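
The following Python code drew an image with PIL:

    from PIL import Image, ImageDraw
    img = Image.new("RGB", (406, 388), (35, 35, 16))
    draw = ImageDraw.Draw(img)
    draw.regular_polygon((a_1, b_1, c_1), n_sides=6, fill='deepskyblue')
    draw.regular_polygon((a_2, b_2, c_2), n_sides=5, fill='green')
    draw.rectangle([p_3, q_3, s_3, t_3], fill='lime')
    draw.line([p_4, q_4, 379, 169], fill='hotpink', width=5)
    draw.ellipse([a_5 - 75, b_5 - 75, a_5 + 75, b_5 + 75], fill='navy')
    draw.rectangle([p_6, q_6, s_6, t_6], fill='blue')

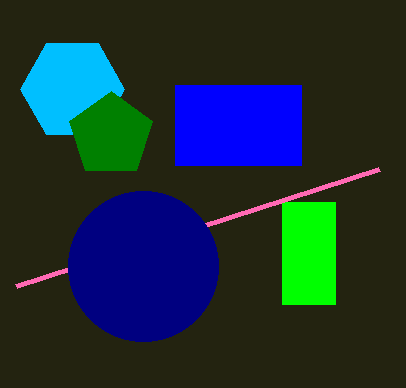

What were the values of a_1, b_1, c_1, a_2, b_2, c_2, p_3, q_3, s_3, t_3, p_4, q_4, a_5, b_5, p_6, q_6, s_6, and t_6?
a_1 = 72; b_1 = 89; c_1 = 52; a_2 = 111; b_2 = 135; c_2 = 44; p_3 = 282; q_3 = 202; s_3 = 335; t_3 = 304; p_4 = 16; q_4 = 286; a_5 = 143; b_5 = 266; p_6 = 175; q_6 = 85; s_6 = 301; t_6 = 165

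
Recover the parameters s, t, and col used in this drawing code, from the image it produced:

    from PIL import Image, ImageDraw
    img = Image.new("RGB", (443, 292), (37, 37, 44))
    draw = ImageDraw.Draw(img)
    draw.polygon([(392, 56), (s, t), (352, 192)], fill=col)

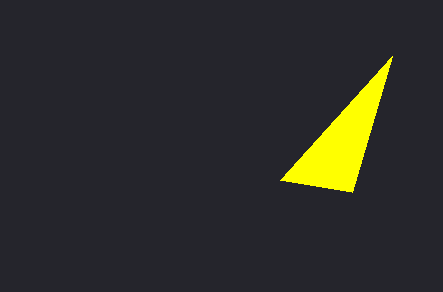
s = 280; t = 180; col = 'yellow'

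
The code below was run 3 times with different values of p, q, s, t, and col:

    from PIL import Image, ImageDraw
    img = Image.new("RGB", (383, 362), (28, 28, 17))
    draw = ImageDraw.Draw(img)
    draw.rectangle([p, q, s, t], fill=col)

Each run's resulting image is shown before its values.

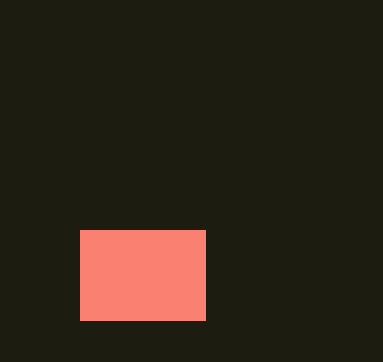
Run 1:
p = 80; q = 230; s = 205; t = 320; col = 'salmon'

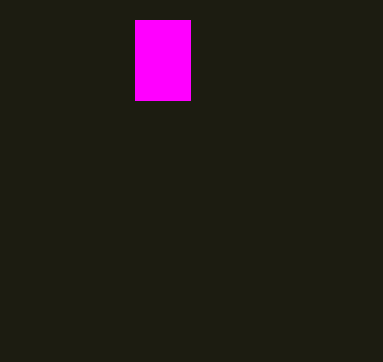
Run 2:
p = 135, q = 20, s = 190, t = 100, col = 'magenta'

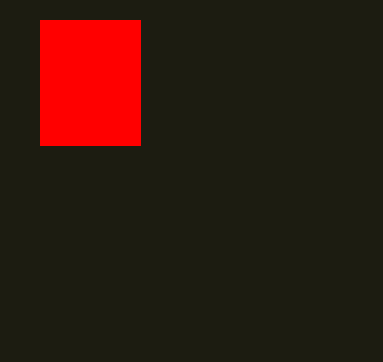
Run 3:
p = 40; q = 20; s = 140; t = 145; col = 'red'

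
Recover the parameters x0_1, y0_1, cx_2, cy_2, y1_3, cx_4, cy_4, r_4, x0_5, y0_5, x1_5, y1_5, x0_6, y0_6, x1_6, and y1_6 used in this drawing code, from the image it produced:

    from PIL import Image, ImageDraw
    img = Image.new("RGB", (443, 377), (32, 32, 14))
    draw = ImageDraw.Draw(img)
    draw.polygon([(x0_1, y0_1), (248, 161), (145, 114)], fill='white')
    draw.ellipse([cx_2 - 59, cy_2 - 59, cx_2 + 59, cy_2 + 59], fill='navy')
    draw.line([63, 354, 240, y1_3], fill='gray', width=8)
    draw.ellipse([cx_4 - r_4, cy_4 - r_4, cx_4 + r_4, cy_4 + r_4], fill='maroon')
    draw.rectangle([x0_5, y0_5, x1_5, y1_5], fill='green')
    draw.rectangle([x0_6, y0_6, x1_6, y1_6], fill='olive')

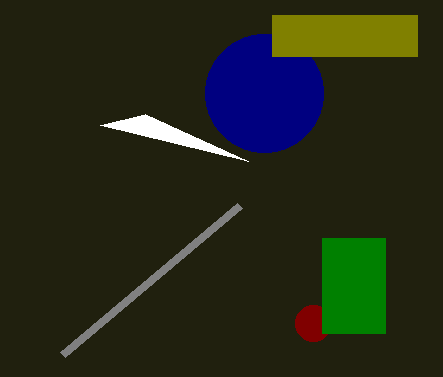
x0_1 = 100
y0_1 = 125
cx_2 = 264
cy_2 = 93
y1_3 = 205
cx_4 = 313
cy_4 = 323
r_4 = 18
x0_5 = 322
y0_5 = 238
x1_5 = 385
y1_5 = 333
x0_6 = 272
y0_6 = 15
x1_6 = 417
y1_6 = 56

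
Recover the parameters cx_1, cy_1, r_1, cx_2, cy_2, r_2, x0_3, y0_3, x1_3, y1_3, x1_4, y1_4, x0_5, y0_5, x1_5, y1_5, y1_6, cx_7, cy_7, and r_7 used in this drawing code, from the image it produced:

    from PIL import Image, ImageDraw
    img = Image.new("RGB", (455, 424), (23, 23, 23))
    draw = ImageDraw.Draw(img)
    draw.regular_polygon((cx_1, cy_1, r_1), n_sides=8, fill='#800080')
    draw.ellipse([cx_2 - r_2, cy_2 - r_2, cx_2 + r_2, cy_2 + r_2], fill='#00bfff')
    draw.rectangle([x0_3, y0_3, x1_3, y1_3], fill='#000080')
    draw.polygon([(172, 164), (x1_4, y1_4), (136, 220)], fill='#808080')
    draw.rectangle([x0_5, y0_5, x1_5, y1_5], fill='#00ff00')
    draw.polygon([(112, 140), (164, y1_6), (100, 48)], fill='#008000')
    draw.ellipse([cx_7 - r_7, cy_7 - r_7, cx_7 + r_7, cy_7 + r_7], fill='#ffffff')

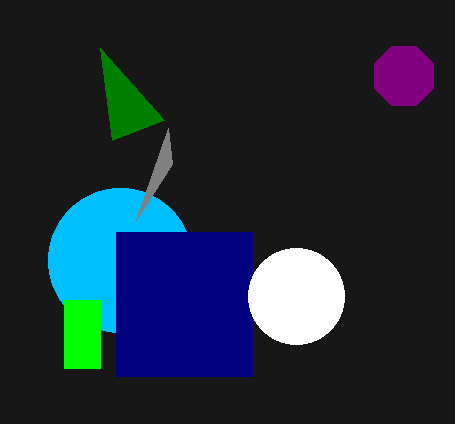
cx_1 = 404, cy_1 = 76, r_1 = 32, cx_2 = 120, cy_2 = 260, r_2 = 72, x0_3 = 116, y0_3 = 232, x1_3 = 252, y1_3 = 376, x1_4 = 168, y1_4 = 128, x0_5 = 64, y0_5 = 300, x1_5 = 100, y1_5 = 368, y1_6 = 120, cx_7 = 296, cy_7 = 296, r_7 = 48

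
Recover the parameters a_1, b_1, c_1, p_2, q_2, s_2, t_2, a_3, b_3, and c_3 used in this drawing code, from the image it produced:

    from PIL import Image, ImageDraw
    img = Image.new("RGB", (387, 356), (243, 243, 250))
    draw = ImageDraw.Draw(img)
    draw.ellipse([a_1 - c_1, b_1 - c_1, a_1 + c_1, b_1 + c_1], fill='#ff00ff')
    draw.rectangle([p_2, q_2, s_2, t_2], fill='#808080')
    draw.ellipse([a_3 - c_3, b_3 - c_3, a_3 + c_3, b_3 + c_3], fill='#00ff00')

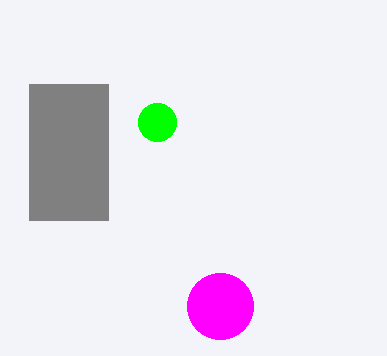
a_1 = 220; b_1 = 306; c_1 = 33; p_2 = 29; q_2 = 84; s_2 = 108; t_2 = 220; a_3 = 157; b_3 = 122; c_3 = 19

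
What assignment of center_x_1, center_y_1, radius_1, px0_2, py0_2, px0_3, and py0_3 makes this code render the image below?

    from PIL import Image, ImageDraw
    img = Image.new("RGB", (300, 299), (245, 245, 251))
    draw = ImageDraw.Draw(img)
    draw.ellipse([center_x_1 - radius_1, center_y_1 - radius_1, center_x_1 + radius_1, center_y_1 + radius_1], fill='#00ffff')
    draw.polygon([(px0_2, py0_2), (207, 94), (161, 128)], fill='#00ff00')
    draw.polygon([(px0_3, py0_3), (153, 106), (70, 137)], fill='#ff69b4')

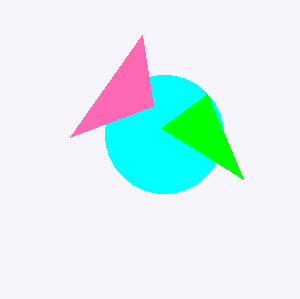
center_x_1 = 164, center_y_1 = 134, radius_1 = 59, px0_2 = 243, py0_2 = 179, px0_3 = 142, py0_3 = 35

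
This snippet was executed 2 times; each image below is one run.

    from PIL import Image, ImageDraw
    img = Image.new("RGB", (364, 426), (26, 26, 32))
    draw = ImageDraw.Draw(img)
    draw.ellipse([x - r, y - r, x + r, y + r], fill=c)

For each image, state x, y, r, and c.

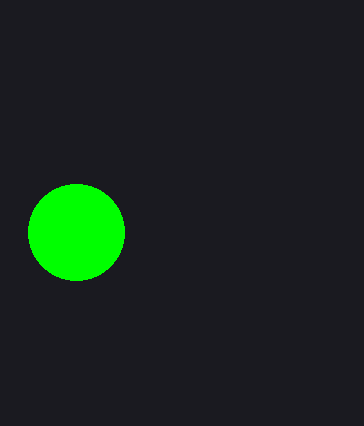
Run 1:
x = 76, y = 232, r = 48, c = 'lime'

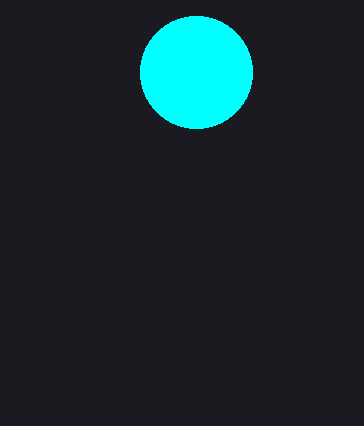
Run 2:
x = 196; y = 72; r = 56; c = 'cyan'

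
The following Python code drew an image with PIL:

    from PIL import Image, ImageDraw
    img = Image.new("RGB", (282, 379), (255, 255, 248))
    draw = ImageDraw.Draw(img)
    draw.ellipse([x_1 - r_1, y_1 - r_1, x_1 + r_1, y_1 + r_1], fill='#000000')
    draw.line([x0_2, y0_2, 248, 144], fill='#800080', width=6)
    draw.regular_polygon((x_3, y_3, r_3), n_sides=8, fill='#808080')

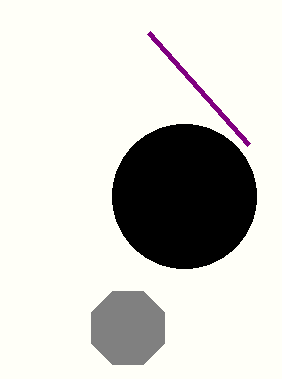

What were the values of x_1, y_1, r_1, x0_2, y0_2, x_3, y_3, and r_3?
x_1 = 184, y_1 = 196, r_1 = 72, x0_2 = 148, y0_2 = 32, x_3 = 128, y_3 = 328, r_3 = 40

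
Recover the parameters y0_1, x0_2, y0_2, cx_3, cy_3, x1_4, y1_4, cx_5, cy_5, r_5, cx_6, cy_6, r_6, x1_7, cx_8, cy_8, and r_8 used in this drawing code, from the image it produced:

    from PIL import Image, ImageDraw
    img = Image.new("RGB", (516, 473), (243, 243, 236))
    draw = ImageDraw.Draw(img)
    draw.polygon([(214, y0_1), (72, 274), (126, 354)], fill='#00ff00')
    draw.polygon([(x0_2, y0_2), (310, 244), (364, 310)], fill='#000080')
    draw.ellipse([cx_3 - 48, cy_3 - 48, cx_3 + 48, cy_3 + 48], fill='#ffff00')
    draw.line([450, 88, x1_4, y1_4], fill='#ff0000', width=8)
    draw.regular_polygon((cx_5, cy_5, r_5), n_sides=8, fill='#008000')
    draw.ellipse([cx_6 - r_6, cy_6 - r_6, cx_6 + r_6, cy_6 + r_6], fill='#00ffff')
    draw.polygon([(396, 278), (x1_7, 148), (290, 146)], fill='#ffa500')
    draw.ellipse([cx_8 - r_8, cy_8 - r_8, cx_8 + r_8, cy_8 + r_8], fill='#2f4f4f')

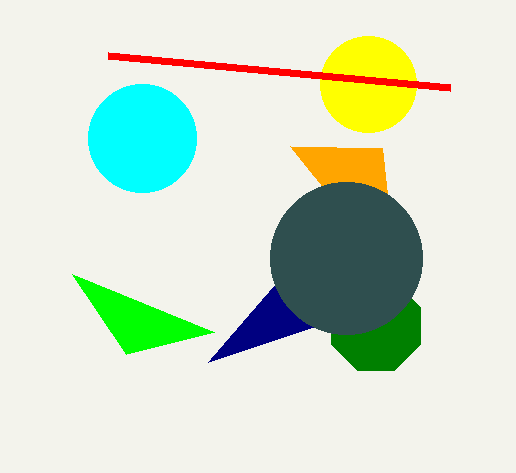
y0_1 = 332
x0_2 = 208
y0_2 = 362
cx_3 = 368
cy_3 = 84
x1_4 = 108
y1_4 = 56
cx_5 = 376
cy_5 = 326
r_5 = 48
cx_6 = 142
cy_6 = 138
r_6 = 54
x1_7 = 382
cx_8 = 346
cy_8 = 258
r_8 = 76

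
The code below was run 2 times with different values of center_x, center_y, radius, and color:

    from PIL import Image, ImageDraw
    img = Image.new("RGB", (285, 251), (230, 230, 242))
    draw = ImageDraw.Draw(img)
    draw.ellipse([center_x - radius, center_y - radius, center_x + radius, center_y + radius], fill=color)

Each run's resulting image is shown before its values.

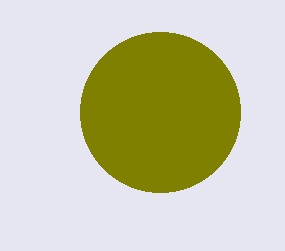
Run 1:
center_x = 160; center_y = 112; radius = 80; color = 'olive'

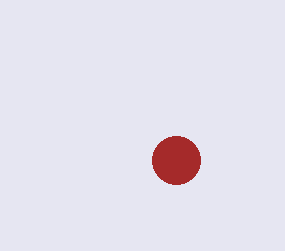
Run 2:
center_x = 176
center_y = 160
radius = 24
color = 'brown'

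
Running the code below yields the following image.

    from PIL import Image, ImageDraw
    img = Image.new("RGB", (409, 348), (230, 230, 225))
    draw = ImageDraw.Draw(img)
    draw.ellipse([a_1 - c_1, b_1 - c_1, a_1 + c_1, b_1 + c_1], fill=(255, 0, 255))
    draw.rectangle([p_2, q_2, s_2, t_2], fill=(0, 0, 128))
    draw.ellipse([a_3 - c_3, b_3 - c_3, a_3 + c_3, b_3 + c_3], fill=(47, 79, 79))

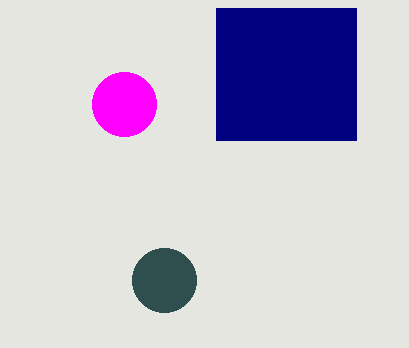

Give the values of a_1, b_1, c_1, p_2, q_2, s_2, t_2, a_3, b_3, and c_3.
a_1 = 124, b_1 = 104, c_1 = 32, p_2 = 216, q_2 = 8, s_2 = 356, t_2 = 140, a_3 = 164, b_3 = 280, c_3 = 32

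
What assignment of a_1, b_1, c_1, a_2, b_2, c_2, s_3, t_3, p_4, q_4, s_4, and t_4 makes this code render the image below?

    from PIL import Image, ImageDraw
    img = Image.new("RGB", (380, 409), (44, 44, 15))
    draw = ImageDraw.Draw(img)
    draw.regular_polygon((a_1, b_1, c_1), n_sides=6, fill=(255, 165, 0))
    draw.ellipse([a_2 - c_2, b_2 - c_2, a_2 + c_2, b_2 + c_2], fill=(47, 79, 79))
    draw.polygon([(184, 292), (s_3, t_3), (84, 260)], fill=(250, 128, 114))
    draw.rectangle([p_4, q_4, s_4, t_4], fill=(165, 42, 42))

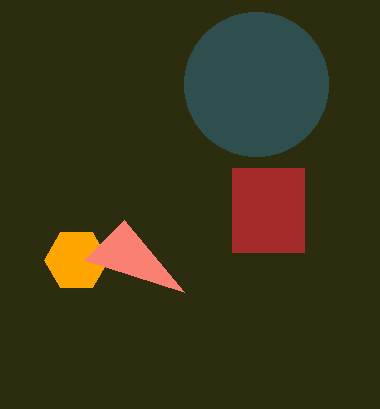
a_1 = 76; b_1 = 260; c_1 = 32; a_2 = 256; b_2 = 84; c_2 = 72; s_3 = 124; t_3 = 220; p_4 = 232; q_4 = 168; s_4 = 304; t_4 = 252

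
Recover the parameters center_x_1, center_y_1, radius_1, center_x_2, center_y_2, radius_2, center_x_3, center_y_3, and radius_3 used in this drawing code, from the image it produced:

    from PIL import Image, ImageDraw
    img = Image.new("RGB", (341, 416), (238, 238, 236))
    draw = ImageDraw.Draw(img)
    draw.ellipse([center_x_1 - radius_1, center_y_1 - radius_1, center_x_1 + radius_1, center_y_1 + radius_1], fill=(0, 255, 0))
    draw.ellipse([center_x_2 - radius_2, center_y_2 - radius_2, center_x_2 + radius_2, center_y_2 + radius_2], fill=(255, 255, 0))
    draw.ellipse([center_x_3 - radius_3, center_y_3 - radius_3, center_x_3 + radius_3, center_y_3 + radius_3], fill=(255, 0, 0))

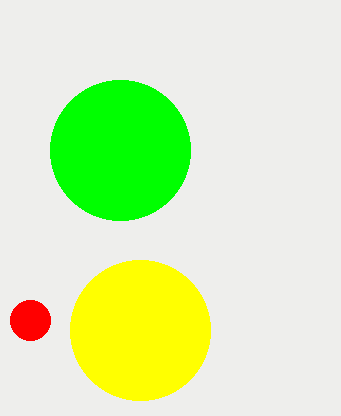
center_x_1 = 120; center_y_1 = 150; radius_1 = 70; center_x_2 = 140; center_y_2 = 330; radius_2 = 70; center_x_3 = 30; center_y_3 = 320; radius_3 = 20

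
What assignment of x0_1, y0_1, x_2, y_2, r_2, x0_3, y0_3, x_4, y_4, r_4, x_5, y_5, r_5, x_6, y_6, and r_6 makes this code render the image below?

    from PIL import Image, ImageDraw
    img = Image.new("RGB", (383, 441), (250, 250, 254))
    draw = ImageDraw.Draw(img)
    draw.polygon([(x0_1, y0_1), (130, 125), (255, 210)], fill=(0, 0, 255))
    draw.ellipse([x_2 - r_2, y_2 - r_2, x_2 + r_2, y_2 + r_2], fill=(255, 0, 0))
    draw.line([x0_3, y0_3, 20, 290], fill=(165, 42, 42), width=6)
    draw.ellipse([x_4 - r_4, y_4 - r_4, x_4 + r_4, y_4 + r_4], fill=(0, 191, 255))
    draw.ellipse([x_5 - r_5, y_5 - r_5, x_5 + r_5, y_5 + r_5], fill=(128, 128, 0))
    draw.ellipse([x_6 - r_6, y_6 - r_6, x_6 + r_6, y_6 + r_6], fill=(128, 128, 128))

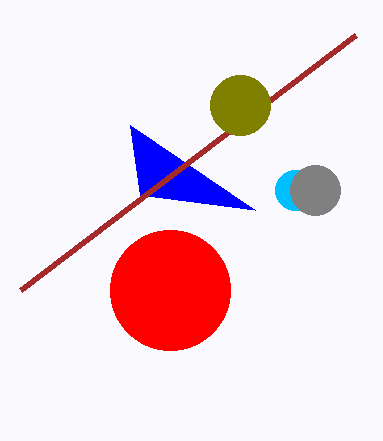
x0_1 = 140
y0_1 = 195
x_2 = 170
y_2 = 290
r_2 = 60
x0_3 = 355
y0_3 = 35
x_4 = 295
y_4 = 190
r_4 = 20
x_5 = 240
y_5 = 105
r_5 = 30
x_6 = 315
y_6 = 190
r_6 = 25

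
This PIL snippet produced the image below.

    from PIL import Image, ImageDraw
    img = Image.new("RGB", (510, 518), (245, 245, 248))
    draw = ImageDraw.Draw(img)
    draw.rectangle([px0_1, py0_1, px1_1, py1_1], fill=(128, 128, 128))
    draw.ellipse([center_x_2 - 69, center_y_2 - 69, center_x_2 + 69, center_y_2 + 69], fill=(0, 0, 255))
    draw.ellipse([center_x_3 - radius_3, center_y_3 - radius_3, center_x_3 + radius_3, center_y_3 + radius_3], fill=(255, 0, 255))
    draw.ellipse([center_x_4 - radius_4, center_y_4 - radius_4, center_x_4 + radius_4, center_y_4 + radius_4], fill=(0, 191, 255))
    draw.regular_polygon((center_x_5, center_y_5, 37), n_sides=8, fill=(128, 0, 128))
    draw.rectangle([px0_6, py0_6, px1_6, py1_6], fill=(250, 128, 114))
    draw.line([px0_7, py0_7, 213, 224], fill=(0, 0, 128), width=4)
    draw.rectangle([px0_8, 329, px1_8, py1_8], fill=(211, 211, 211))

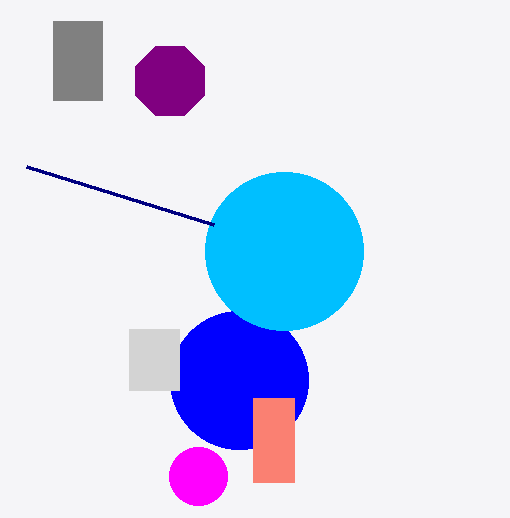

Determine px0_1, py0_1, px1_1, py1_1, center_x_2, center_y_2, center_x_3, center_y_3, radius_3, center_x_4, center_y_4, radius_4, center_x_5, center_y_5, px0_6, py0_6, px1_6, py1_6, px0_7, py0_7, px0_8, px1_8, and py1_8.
px0_1 = 53
py0_1 = 21
px1_1 = 102
py1_1 = 100
center_x_2 = 239
center_y_2 = 380
center_x_3 = 198
center_y_3 = 476
radius_3 = 29
center_x_4 = 284
center_y_4 = 251
radius_4 = 79
center_x_5 = 170
center_y_5 = 81
px0_6 = 253
py0_6 = 398
px1_6 = 294
py1_6 = 482
px0_7 = 26
py0_7 = 166
px0_8 = 129
px1_8 = 179
py1_8 = 390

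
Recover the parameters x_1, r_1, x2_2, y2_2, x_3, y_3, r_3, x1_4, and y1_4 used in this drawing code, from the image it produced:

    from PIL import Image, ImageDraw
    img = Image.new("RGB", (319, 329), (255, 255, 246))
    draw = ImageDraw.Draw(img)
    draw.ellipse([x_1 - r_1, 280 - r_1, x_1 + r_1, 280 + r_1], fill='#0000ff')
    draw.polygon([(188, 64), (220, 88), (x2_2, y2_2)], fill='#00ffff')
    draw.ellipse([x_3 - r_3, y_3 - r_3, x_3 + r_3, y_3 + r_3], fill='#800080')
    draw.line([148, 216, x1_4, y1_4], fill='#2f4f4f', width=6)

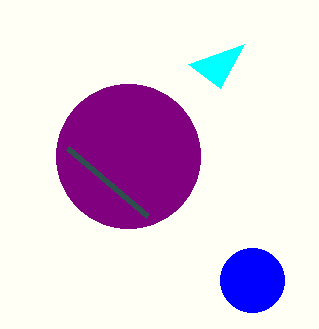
x_1 = 252
r_1 = 32
x2_2 = 244
y2_2 = 44
x_3 = 128
y_3 = 156
r_3 = 72
x1_4 = 68
y1_4 = 148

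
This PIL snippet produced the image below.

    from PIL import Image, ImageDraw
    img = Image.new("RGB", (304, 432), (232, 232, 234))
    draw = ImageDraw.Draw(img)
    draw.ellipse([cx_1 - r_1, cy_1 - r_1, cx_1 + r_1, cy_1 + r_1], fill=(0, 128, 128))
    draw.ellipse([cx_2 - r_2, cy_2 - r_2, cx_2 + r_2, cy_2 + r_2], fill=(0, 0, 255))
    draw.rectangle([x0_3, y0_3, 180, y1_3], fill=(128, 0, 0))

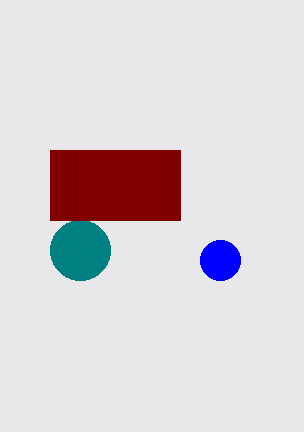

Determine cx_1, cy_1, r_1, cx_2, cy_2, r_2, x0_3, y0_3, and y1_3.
cx_1 = 80, cy_1 = 250, r_1 = 30, cx_2 = 220, cy_2 = 260, r_2 = 20, x0_3 = 50, y0_3 = 150, y1_3 = 220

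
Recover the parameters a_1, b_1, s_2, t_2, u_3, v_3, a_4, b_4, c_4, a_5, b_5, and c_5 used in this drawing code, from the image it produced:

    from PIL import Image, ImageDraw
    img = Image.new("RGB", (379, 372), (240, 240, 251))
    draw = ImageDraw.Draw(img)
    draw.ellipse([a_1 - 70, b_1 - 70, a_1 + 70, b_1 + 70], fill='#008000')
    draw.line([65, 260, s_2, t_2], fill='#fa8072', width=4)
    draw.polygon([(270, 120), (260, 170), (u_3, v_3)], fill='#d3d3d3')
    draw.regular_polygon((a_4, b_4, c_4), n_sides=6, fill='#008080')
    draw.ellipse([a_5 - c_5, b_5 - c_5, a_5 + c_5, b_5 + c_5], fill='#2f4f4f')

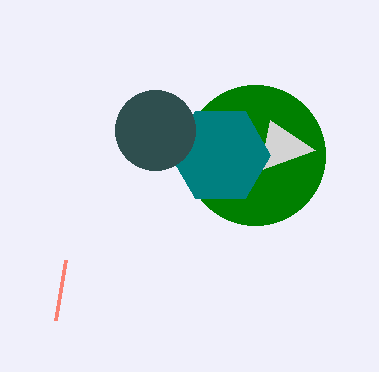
a_1 = 255; b_1 = 155; s_2 = 55; t_2 = 320; u_3 = 315; v_3 = 150; a_4 = 220; b_4 = 155; c_4 = 50; a_5 = 155; b_5 = 130; c_5 = 40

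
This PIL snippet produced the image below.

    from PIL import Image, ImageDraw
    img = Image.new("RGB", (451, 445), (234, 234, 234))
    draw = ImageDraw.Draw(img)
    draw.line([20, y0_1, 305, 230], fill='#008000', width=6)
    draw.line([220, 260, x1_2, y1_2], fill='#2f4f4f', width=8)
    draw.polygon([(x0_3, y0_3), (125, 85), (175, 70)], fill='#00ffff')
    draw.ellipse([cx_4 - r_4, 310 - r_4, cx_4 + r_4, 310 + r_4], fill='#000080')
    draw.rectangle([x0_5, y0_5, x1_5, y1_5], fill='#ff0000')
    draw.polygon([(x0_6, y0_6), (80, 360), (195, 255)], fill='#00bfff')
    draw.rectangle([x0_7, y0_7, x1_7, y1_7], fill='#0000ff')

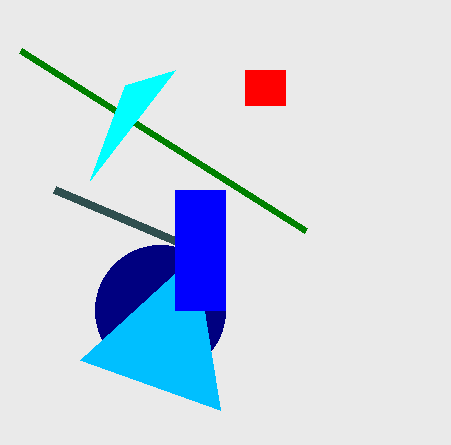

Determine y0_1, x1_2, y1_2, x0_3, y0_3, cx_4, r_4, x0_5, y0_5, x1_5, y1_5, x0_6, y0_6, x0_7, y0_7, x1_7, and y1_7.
y0_1 = 50, x1_2 = 55, y1_2 = 190, x0_3 = 90, y0_3 = 180, cx_4 = 160, r_4 = 65, x0_5 = 245, y0_5 = 70, x1_5 = 285, y1_5 = 105, x0_6 = 220, y0_6 = 410, x0_7 = 175, y0_7 = 190, x1_7 = 225, y1_7 = 310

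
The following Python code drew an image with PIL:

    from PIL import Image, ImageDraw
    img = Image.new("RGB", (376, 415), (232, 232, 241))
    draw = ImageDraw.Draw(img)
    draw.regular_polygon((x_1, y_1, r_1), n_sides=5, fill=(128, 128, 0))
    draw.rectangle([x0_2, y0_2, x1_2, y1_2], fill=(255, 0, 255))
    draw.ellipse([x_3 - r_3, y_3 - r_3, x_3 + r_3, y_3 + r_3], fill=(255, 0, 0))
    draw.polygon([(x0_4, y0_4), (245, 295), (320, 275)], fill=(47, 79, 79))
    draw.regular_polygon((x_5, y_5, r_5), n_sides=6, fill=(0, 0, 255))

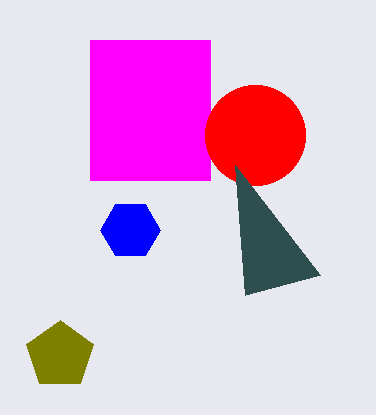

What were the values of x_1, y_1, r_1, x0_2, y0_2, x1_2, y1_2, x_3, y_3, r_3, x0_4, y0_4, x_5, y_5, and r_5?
x_1 = 60; y_1 = 355; r_1 = 35; x0_2 = 90; y0_2 = 40; x1_2 = 210; y1_2 = 180; x_3 = 255; y_3 = 135; r_3 = 50; x0_4 = 235; y0_4 = 165; x_5 = 130; y_5 = 230; r_5 = 30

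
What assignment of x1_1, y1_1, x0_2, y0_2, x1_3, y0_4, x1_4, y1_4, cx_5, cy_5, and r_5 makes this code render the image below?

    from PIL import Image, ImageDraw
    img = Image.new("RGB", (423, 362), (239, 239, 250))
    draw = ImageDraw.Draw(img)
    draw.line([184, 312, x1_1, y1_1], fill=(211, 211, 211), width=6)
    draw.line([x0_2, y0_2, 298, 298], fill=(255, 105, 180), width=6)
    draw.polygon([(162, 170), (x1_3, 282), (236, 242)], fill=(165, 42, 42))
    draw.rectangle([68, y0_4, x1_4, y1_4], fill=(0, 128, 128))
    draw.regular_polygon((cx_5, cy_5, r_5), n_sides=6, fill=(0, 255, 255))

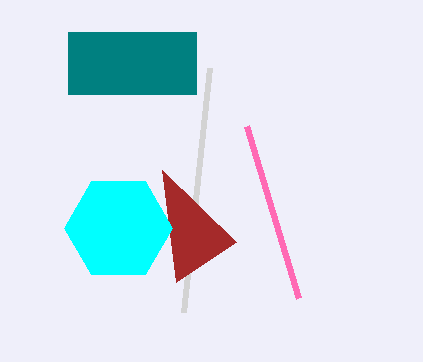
x1_1 = 210, y1_1 = 68, x0_2 = 246, y0_2 = 126, x1_3 = 176, y0_4 = 32, x1_4 = 196, y1_4 = 94, cx_5 = 118, cy_5 = 228, r_5 = 54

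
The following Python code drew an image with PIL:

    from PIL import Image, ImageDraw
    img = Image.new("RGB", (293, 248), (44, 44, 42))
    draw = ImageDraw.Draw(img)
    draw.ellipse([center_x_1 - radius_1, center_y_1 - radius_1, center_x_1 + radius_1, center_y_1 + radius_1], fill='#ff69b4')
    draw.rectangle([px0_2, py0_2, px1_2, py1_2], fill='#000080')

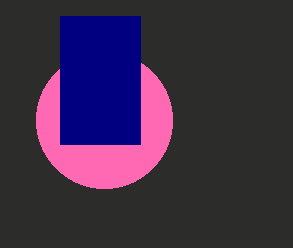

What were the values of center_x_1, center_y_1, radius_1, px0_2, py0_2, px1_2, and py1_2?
center_x_1 = 104; center_y_1 = 120; radius_1 = 68; px0_2 = 60; py0_2 = 16; px1_2 = 140; py1_2 = 144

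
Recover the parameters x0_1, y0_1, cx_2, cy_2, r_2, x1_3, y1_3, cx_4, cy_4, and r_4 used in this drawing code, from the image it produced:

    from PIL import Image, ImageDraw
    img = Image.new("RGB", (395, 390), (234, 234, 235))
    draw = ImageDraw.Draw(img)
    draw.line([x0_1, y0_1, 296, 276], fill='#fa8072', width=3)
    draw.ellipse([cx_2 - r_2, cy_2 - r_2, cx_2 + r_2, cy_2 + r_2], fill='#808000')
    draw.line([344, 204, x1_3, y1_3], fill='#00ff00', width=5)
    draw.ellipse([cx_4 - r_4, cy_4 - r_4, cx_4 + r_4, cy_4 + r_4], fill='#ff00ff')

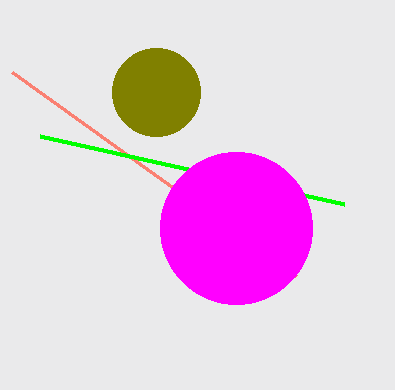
x0_1 = 12, y0_1 = 72, cx_2 = 156, cy_2 = 92, r_2 = 44, x1_3 = 40, y1_3 = 136, cx_4 = 236, cy_4 = 228, r_4 = 76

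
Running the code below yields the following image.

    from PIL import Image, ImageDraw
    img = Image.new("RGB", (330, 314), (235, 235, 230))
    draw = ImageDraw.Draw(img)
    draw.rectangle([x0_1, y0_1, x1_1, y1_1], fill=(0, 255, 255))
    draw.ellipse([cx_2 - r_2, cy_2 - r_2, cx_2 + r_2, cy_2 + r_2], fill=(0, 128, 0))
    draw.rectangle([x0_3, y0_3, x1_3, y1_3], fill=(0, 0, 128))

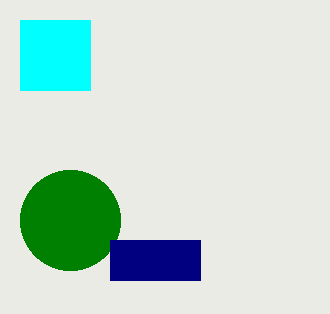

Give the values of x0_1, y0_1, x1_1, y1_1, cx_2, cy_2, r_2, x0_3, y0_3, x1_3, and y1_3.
x0_1 = 20
y0_1 = 20
x1_1 = 90
y1_1 = 90
cx_2 = 70
cy_2 = 220
r_2 = 50
x0_3 = 110
y0_3 = 240
x1_3 = 200
y1_3 = 280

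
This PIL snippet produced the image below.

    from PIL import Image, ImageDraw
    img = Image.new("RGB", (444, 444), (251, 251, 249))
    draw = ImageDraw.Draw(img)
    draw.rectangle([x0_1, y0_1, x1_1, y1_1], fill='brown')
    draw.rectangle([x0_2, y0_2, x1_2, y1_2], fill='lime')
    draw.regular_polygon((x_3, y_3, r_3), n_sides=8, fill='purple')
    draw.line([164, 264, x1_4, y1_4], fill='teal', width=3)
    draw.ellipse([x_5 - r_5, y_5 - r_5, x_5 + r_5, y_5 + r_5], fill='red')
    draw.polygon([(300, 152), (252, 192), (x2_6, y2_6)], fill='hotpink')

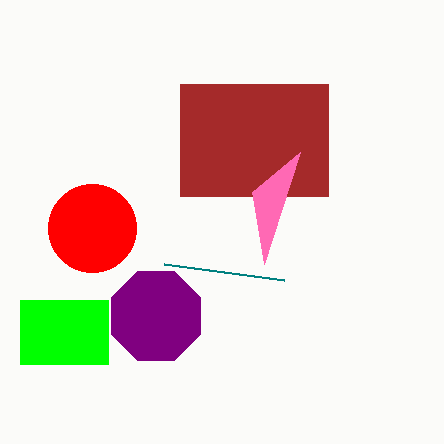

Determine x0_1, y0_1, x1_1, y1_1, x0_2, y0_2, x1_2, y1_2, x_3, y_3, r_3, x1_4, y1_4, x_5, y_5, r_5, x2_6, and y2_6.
x0_1 = 180; y0_1 = 84; x1_1 = 328; y1_1 = 196; x0_2 = 20; y0_2 = 300; x1_2 = 108; y1_2 = 364; x_3 = 156; y_3 = 316; r_3 = 48; x1_4 = 284; y1_4 = 280; x_5 = 92; y_5 = 228; r_5 = 44; x2_6 = 264; y2_6 = 264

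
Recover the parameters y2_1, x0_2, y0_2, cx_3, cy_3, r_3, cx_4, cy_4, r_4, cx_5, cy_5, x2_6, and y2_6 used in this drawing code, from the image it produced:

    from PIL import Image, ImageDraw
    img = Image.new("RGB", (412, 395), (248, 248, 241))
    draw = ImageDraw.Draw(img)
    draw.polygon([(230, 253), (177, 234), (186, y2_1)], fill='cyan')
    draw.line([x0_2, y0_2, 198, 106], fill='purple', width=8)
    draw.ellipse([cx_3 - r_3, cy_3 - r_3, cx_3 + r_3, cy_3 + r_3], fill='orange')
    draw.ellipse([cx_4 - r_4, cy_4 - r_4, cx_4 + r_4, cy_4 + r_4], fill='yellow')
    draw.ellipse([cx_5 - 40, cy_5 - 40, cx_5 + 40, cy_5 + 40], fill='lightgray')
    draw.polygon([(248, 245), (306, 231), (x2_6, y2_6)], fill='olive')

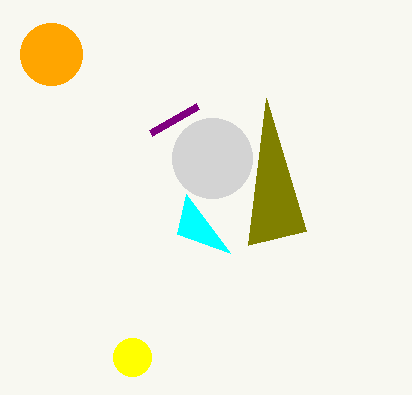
y2_1 = 194, x0_2 = 151, y0_2 = 133, cx_3 = 51, cy_3 = 54, r_3 = 31, cx_4 = 132, cy_4 = 357, r_4 = 19, cx_5 = 212, cy_5 = 158, x2_6 = 266, y2_6 = 98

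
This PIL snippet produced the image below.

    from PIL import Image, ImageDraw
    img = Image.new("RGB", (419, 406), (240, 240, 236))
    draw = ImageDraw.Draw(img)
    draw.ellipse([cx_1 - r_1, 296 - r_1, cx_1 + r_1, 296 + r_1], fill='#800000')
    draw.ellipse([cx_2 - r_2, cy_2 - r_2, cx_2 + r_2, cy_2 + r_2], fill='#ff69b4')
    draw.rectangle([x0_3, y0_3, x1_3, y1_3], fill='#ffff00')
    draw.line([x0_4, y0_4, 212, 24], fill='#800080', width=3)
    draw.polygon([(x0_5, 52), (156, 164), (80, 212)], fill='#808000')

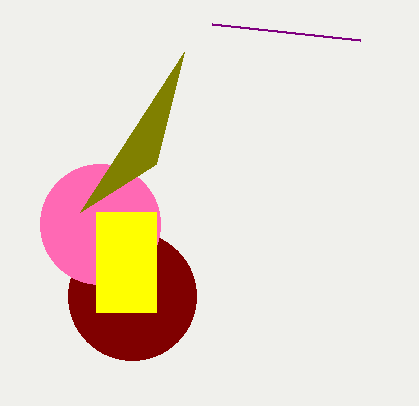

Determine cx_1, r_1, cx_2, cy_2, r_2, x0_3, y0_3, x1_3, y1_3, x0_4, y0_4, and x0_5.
cx_1 = 132, r_1 = 64, cx_2 = 100, cy_2 = 224, r_2 = 60, x0_3 = 96, y0_3 = 212, x1_3 = 156, y1_3 = 312, x0_4 = 360, y0_4 = 40, x0_5 = 184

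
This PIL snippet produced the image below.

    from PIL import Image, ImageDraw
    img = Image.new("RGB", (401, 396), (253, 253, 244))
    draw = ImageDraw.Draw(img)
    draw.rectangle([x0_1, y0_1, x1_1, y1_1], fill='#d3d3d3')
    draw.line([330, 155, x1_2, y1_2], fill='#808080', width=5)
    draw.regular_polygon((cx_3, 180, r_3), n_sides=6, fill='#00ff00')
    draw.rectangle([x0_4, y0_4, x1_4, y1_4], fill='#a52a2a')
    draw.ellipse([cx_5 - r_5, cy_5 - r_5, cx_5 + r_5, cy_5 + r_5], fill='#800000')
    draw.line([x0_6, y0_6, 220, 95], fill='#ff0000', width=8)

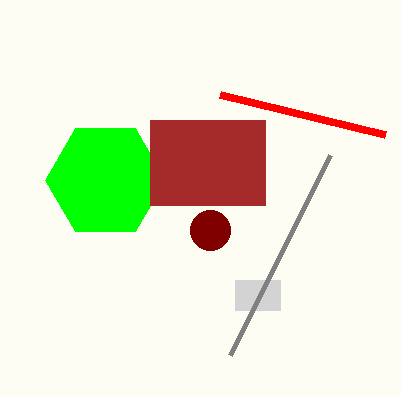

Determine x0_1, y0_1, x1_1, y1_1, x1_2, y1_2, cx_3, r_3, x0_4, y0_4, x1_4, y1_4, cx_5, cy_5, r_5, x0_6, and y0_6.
x0_1 = 235, y0_1 = 280, x1_1 = 280, y1_1 = 310, x1_2 = 230, y1_2 = 355, cx_3 = 105, r_3 = 60, x0_4 = 150, y0_4 = 120, x1_4 = 265, y1_4 = 205, cx_5 = 210, cy_5 = 230, r_5 = 20, x0_6 = 385, y0_6 = 135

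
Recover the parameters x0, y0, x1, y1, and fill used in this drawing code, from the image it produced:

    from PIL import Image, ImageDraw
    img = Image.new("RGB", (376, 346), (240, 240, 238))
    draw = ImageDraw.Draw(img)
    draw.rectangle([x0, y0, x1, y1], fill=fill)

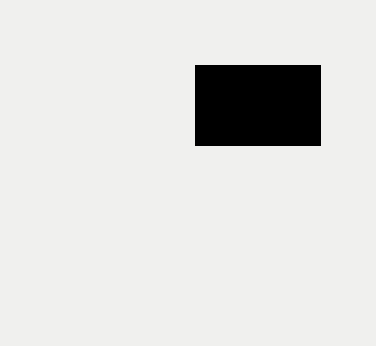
x0 = 195, y0 = 65, x1 = 320, y1 = 145, fill = 'black'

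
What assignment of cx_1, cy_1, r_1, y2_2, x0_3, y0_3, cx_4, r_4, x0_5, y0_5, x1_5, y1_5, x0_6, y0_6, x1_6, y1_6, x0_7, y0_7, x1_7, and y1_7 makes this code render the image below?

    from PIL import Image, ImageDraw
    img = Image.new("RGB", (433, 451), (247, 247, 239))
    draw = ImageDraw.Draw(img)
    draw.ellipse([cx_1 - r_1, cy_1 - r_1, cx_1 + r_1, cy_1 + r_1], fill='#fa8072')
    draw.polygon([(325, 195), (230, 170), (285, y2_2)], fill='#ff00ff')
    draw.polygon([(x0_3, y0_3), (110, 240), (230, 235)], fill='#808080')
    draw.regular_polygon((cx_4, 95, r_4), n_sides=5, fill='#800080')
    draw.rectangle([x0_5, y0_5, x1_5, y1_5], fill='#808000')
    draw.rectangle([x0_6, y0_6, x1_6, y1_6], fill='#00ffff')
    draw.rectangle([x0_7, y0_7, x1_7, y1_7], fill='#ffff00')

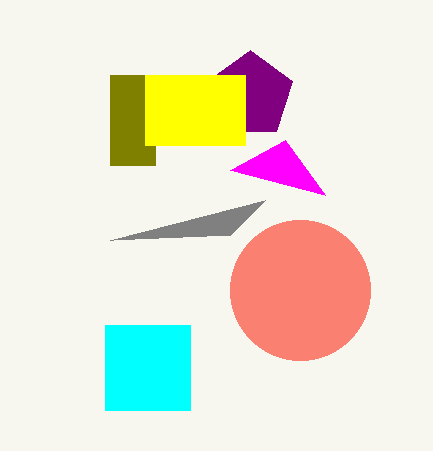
cx_1 = 300, cy_1 = 290, r_1 = 70, y2_2 = 140, x0_3 = 265, y0_3 = 200, cx_4 = 250, r_4 = 45, x0_5 = 110, y0_5 = 75, x1_5 = 155, y1_5 = 165, x0_6 = 105, y0_6 = 325, x1_6 = 190, y1_6 = 410, x0_7 = 145, y0_7 = 75, x1_7 = 245, y1_7 = 145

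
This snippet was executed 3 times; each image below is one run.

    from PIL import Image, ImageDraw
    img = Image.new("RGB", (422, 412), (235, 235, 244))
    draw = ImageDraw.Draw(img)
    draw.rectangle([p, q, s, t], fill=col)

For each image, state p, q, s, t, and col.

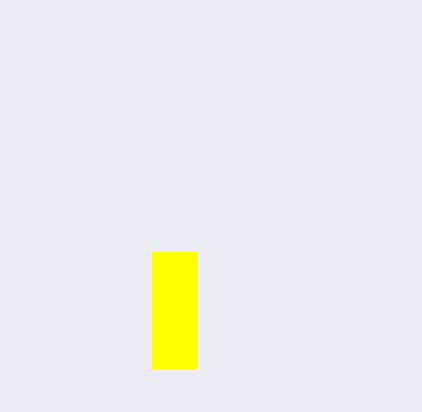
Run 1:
p = 152; q = 252; s = 196; t = 368; col = 'yellow'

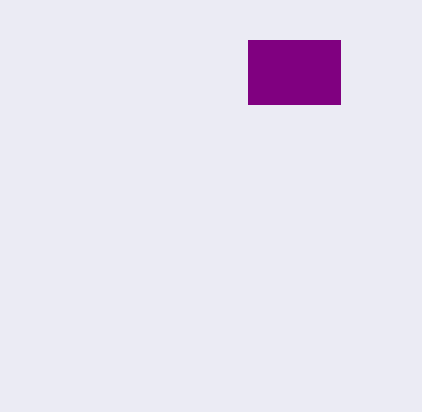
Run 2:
p = 248; q = 40; s = 340; t = 104; col = 'purple'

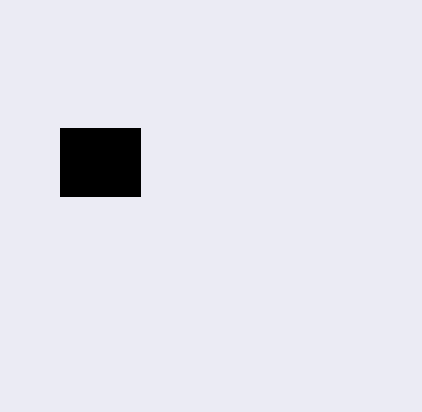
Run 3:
p = 60
q = 128
s = 140
t = 196
col = 'black'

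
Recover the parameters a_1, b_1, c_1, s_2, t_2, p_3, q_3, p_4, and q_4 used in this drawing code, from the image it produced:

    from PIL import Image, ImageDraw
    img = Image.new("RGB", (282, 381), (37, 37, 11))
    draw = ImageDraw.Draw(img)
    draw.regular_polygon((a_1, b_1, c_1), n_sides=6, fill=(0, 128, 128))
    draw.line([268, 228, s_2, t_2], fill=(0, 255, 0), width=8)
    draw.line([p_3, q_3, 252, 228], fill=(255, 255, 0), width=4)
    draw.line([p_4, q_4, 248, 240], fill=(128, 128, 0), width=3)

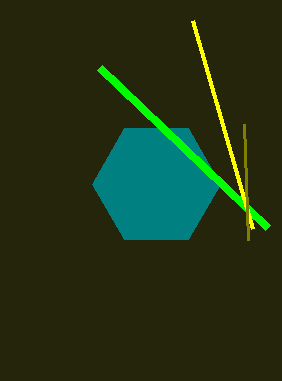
a_1 = 156; b_1 = 184; c_1 = 64; s_2 = 100; t_2 = 68; p_3 = 192; q_3 = 20; p_4 = 244; q_4 = 124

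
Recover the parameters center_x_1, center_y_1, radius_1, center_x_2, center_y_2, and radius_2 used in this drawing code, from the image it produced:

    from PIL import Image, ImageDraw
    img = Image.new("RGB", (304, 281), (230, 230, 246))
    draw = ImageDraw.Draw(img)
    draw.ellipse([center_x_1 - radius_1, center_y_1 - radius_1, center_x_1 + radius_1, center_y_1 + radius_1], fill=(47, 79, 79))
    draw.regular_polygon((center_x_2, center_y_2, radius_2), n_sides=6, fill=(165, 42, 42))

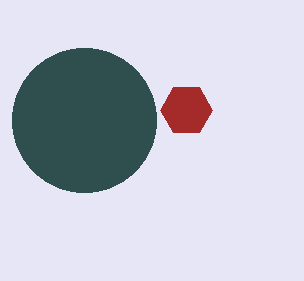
center_x_1 = 84, center_y_1 = 120, radius_1 = 72, center_x_2 = 186, center_y_2 = 110, radius_2 = 26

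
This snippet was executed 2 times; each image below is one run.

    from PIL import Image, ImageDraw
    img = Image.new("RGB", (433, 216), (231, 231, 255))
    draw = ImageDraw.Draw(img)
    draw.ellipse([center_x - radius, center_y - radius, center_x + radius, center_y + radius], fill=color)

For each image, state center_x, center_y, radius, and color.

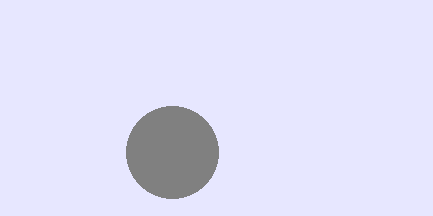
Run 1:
center_x = 172; center_y = 152; radius = 46; color = 'gray'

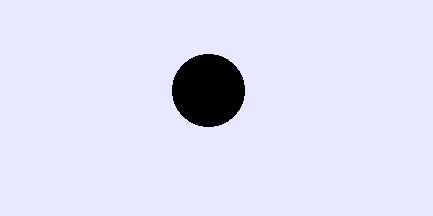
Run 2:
center_x = 208
center_y = 90
radius = 36
color = 'black'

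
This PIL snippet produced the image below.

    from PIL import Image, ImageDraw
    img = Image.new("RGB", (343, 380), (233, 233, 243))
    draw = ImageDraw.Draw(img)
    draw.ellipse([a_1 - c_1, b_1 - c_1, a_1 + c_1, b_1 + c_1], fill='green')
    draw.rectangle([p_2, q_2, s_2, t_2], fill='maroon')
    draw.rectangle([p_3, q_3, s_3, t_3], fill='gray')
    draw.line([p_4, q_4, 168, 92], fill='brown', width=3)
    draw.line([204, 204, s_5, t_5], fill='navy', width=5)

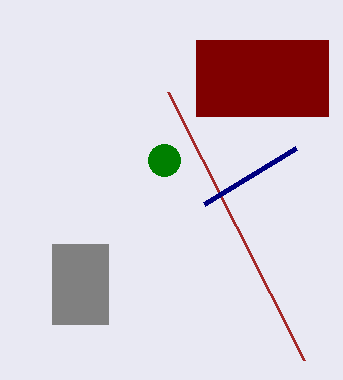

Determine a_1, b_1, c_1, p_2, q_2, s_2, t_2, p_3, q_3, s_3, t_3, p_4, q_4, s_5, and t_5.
a_1 = 164, b_1 = 160, c_1 = 16, p_2 = 196, q_2 = 40, s_2 = 328, t_2 = 116, p_3 = 52, q_3 = 244, s_3 = 108, t_3 = 324, p_4 = 304, q_4 = 360, s_5 = 296, t_5 = 148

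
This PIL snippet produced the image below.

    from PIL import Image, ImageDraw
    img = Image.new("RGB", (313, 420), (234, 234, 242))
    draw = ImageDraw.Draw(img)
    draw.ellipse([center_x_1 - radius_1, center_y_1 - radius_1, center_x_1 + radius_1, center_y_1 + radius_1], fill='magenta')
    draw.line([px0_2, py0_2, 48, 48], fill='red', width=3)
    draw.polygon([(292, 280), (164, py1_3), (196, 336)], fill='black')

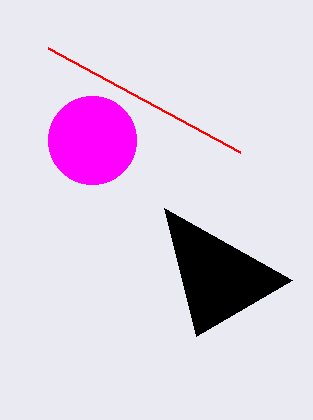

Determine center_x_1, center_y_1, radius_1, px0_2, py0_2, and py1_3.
center_x_1 = 92, center_y_1 = 140, radius_1 = 44, px0_2 = 240, py0_2 = 152, py1_3 = 208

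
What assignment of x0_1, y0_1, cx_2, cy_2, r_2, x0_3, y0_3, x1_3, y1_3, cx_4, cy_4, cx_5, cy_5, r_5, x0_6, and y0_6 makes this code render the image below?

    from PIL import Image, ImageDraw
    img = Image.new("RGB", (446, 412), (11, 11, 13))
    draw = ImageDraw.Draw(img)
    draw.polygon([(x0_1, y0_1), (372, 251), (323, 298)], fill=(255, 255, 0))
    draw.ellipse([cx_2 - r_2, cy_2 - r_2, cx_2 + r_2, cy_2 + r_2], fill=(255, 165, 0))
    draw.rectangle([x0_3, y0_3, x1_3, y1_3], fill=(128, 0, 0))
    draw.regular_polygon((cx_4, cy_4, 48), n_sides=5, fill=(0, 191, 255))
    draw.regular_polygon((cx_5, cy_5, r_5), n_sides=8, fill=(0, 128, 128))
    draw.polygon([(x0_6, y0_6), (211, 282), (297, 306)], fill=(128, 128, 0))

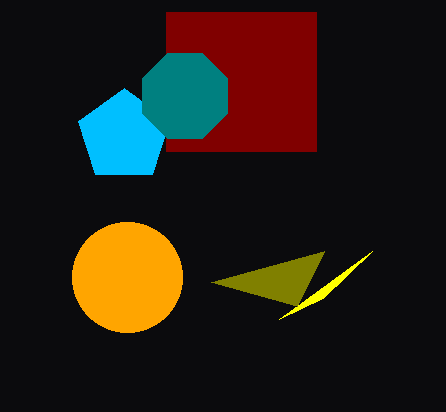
x0_1 = 279
y0_1 = 319
cx_2 = 127
cy_2 = 277
r_2 = 55
x0_3 = 166
y0_3 = 12
x1_3 = 316
y1_3 = 151
cx_4 = 124
cy_4 = 136
cx_5 = 185
cy_5 = 96
r_5 = 46
x0_6 = 324
y0_6 = 251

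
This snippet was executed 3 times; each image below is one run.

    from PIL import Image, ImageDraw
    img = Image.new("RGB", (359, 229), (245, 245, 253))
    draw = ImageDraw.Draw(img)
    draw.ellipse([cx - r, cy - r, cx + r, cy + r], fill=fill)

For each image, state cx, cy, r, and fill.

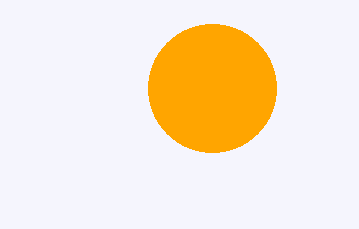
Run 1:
cx = 212
cy = 88
r = 64
fill = 'orange'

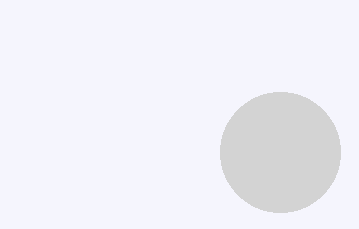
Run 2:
cx = 280
cy = 152
r = 60
fill = 'lightgray'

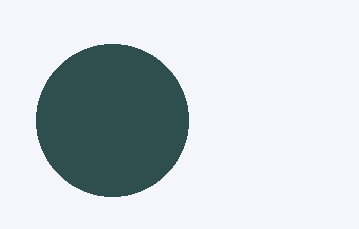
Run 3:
cx = 112, cy = 120, r = 76, fill = 'darkslategray'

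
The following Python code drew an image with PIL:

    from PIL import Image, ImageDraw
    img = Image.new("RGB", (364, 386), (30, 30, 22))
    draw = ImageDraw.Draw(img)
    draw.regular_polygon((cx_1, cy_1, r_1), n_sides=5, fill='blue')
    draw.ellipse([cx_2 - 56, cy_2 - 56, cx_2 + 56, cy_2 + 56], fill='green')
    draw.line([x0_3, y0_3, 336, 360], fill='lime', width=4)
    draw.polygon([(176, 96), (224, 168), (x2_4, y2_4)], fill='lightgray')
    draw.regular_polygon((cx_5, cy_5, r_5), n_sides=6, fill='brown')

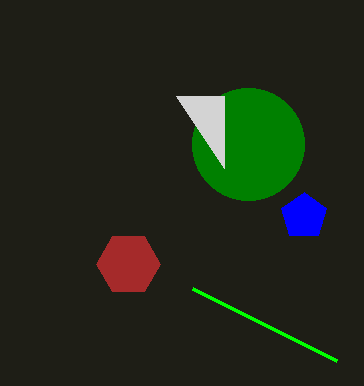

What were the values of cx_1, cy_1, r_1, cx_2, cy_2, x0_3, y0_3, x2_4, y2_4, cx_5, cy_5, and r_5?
cx_1 = 304
cy_1 = 216
r_1 = 24
cx_2 = 248
cy_2 = 144
x0_3 = 192
y0_3 = 288
x2_4 = 224
y2_4 = 96
cx_5 = 128
cy_5 = 264
r_5 = 32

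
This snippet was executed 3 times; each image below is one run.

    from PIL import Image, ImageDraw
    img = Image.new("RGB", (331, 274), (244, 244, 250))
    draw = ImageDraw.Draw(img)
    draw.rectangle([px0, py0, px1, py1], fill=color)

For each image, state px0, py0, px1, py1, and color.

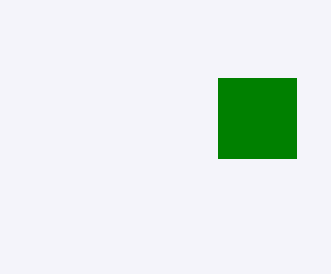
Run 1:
px0 = 218
py0 = 78
px1 = 296
py1 = 158
color = 'green'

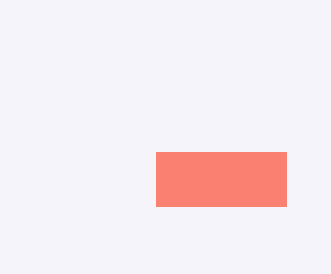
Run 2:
px0 = 156, py0 = 152, px1 = 286, py1 = 206, color = 'salmon'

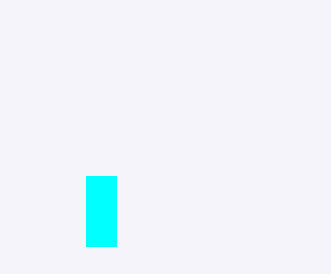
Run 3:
px0 = 86
py0 = 176
px1 = 116
py1 = 246
color = 'cyan'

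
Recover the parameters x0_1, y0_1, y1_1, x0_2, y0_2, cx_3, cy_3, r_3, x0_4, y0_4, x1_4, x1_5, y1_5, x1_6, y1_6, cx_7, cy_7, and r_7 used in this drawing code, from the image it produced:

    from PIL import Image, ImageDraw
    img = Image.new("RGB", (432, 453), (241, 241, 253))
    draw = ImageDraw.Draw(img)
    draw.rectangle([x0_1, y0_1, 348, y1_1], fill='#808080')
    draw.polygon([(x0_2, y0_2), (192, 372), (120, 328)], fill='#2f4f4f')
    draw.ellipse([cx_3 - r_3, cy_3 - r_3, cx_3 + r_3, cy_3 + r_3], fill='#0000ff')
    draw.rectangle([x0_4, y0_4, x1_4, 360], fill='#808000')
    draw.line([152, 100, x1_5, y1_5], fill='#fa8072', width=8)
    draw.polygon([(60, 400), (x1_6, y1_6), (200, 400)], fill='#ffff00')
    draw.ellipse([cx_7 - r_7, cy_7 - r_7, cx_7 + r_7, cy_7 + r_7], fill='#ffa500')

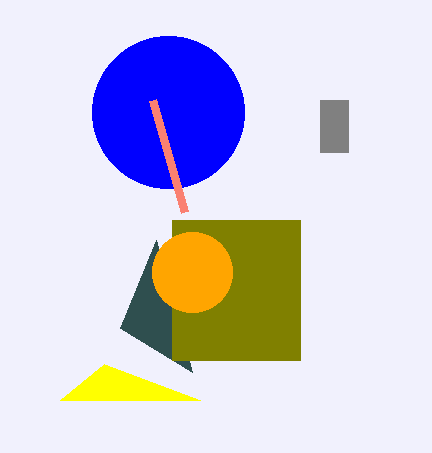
x0_1 = 320
y0_1 = 100
y1_1 = 152
x0_2 = 156
y0_2 = 240
cx_3 = 168
cy_3 = 112
r_3 = 76
x0_4 = 172
y0_4 = 220
x1_4 = 300
x1_5 = 184
y1_5 = 212
x1_6 = 104
y1_6 = 364
cx_7 = 192
cy_7 = 272
r_7 = 40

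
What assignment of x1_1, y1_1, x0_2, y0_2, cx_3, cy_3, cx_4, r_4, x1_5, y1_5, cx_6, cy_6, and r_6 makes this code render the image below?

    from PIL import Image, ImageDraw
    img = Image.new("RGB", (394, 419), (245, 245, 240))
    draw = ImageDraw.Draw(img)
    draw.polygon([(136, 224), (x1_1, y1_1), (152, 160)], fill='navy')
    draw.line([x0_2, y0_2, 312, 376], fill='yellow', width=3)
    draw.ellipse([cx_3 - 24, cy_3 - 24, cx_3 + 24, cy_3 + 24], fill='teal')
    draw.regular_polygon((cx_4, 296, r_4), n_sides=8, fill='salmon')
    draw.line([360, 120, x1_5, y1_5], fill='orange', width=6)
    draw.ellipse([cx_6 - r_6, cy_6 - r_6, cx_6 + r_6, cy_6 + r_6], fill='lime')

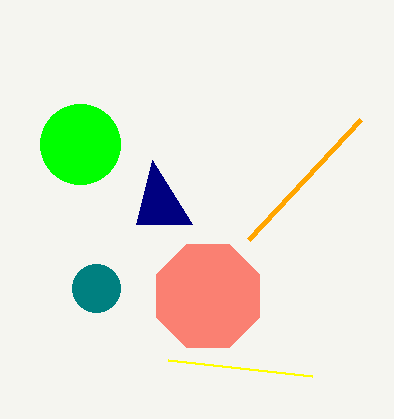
x1_1 = 192; y1_1 = 224; x0_2 = 168; y0_2 = 360; cx_3 = 96; cy_3 = 288; cx_4 = 208; r_4 = 56; x1_5 = 248; y1_5 = 240; cx_6 = 80; cy_6 = 144; r_6 = 40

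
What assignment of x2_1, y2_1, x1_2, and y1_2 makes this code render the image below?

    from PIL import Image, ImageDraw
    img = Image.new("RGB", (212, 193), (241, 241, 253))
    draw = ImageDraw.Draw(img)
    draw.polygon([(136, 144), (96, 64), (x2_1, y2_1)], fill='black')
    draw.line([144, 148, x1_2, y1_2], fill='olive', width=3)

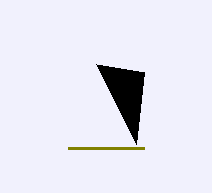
x2_1 = 144
y2_1 = 72
x1_2 = 68
y1_2 = 148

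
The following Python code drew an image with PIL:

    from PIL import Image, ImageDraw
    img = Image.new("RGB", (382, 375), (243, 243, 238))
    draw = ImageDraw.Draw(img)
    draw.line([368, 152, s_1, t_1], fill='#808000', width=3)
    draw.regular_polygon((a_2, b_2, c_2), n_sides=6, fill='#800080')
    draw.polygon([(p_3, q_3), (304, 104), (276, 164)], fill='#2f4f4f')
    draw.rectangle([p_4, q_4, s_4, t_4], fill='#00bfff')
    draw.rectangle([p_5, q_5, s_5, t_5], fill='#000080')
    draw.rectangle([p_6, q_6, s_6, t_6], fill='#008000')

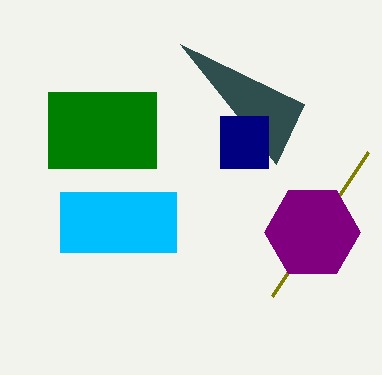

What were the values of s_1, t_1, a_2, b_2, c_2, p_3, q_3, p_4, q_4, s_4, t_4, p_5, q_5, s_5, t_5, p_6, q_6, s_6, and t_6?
s_1 = 272; t_1 = 296; a_2 = 312; b_2 = 232; c_2 = 48; p_3 = 180; q_3 = 44; p_4 = 60; q_4 = 192; s_4 = 176; t_4 = 252; p_5 = 220; q_5 = 116; s_5 = 268; t_5 = 168; p_6 = 48; q_6 = 92; s_6 = 156; t_6 = 168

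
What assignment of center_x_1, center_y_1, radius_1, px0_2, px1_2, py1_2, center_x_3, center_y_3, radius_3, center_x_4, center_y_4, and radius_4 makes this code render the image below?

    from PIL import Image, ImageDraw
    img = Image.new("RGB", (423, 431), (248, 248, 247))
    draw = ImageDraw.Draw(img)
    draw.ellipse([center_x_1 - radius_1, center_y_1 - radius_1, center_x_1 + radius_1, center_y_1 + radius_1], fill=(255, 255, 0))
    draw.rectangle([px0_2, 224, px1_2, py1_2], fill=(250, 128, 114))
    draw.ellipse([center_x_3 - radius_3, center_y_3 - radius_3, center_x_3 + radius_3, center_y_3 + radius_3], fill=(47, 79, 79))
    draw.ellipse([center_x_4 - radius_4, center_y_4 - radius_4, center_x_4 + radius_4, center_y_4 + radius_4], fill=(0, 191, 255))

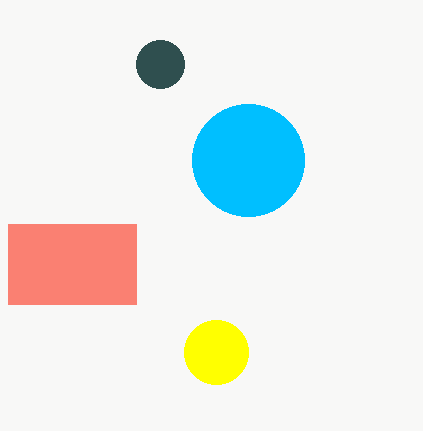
center_x_1 = 216; center_y_1 = 352; radius_1 = 32; px0_2 = 8; px1_2 = 136; py1_2 = 304; center_x_3 = 160; center_y_3 = 64; radius_3 = 24; center_x_4 = 248; center_y_4 = 160; radius_4 = 56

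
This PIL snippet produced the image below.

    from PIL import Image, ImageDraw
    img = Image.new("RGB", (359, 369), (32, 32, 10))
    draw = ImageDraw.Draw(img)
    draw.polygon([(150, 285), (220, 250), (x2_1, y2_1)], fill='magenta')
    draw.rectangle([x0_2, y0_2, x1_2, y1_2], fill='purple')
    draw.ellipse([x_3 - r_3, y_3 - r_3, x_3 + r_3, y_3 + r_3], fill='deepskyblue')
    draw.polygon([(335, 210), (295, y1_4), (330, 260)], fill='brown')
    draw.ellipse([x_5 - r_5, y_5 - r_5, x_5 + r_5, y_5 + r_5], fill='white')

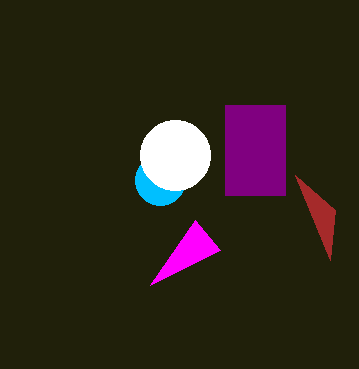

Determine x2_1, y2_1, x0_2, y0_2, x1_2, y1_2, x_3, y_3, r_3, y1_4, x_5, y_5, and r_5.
x2_1 = 195; y2_1 = 220; x0_2 = 225; y0_2 = 105; x1_2 = 285; y1_2 = 195; x_3 = 160; y_3 = 180; r_3 = 25; y1_4 = 175; x_5 = 175; y_5 = 155; r_5 = 35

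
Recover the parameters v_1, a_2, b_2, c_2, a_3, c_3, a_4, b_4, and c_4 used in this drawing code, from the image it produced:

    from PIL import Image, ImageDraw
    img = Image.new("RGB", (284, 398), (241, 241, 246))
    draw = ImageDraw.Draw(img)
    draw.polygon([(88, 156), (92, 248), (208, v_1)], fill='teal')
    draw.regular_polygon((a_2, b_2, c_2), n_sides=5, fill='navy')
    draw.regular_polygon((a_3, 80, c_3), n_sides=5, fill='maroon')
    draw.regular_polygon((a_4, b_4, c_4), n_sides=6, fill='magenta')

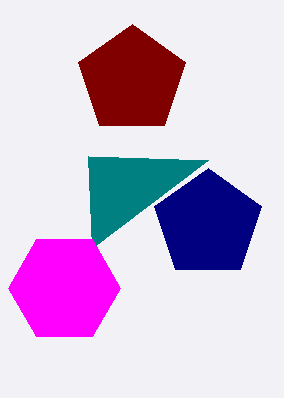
v_1 = 160, a_2 = 208, b_2 = 224, c_2 = 56, a_3 = 132, c_3 = 56, a_4 = 64, b_4 = 288, c_4 = 56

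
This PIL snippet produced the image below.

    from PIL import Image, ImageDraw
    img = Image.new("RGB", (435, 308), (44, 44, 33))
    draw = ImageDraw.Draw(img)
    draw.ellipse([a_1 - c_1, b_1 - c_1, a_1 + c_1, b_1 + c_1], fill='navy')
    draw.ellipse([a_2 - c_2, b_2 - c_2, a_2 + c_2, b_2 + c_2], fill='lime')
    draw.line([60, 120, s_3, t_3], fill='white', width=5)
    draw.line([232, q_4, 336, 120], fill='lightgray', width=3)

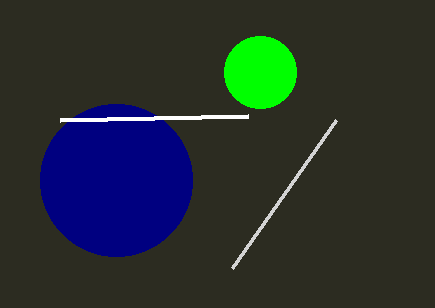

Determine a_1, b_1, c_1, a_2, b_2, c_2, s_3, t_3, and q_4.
a_1 = 116; b_1 = 180; c_1 = 76; a_2 = 260; b_2 = 72; c_2 = 36; s_3 = 248; t_3 = 116; q_4 = 268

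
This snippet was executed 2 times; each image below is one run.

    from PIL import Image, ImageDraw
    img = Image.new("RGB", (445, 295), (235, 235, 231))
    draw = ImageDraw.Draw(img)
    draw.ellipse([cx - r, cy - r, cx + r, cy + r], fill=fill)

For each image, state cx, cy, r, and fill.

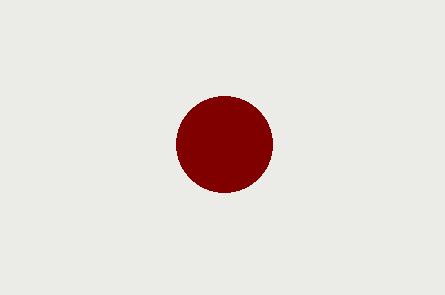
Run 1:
cx = 224, cy = 144, r = 48, fill = 'maroon'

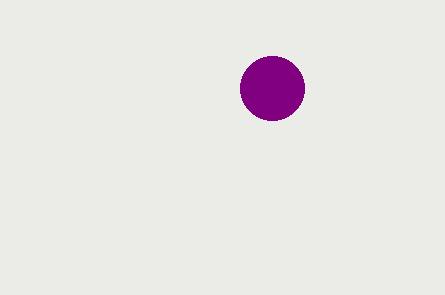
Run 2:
cx = 272, cy = 88, r = 32, fill = 'purple'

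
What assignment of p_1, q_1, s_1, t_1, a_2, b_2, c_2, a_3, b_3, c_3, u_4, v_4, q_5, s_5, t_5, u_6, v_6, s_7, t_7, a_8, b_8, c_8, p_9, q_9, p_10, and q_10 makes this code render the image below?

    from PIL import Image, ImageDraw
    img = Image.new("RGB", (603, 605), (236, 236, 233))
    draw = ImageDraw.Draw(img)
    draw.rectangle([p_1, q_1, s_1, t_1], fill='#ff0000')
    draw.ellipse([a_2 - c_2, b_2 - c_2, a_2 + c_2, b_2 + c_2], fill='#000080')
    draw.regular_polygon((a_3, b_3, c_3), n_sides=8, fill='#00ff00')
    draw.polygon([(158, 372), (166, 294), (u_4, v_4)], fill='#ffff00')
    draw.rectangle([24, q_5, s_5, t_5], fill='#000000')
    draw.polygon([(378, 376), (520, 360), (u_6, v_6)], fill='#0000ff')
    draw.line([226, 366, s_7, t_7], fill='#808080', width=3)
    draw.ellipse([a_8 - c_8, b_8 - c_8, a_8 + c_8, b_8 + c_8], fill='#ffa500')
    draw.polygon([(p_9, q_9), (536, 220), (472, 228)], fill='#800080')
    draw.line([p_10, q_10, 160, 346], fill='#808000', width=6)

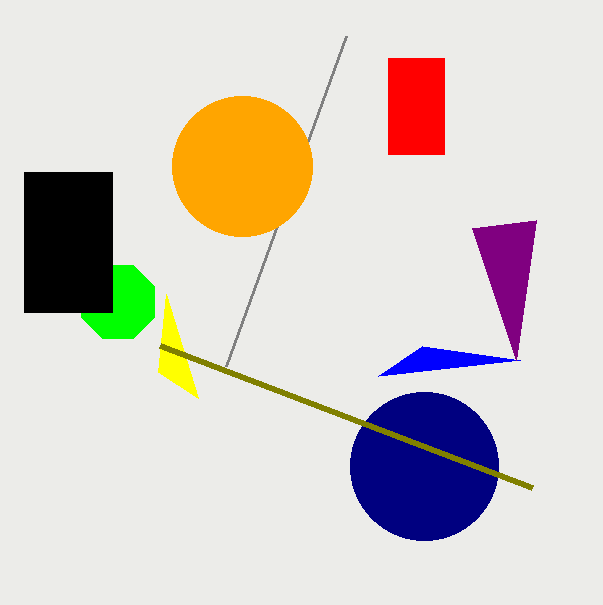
p_1 = 388; q_1 = 58; s_1 = 444; t_1 = 154; a_2 = 424; b_2 = 466; c_2 = 74; a_3 = 118; b_3 = 302; c_3 = 40; u_4 = 198; v_4 = 398; q_5 = 172; s_5 = 112; t_5 = 312; u_6 = 422; v_6 = 346; s_7 = 346; t_7 = 36; a_8 = 242; b_8 = 166; c_8 = 70; p_9 = 516; q_9 = 360; p_10 = 532; q_10 = 488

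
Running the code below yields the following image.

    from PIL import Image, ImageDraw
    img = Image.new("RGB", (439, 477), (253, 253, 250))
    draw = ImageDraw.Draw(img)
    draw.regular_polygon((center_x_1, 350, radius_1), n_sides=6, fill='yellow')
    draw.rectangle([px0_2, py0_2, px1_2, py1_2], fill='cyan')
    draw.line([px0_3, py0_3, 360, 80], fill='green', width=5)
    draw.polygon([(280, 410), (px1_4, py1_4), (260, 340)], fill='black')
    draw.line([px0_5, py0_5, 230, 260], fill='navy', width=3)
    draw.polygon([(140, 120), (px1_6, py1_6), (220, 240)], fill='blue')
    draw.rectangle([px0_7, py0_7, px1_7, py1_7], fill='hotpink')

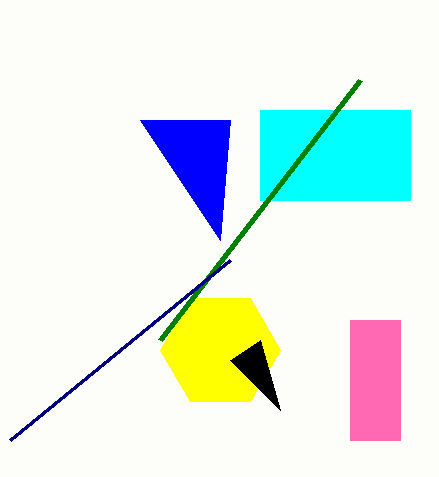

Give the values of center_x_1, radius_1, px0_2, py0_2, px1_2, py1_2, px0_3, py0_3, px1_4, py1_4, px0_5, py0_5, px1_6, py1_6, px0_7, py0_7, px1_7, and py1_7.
center_x_1 = 220
radius_1 = 60
px0_2 = 260
py0_2 = 110
px1_2 = 410
py1_2 = 200
px0_3 = 160
py0_3 = 340
px1_4 = 230
py1_4 = 360
px0_5 = 10
py0_5 = 440
px1_6 = 230
py1_6 = 120
px0_7 = 350
py0_7 = 320
px1_7 = 400
py1_7 = 440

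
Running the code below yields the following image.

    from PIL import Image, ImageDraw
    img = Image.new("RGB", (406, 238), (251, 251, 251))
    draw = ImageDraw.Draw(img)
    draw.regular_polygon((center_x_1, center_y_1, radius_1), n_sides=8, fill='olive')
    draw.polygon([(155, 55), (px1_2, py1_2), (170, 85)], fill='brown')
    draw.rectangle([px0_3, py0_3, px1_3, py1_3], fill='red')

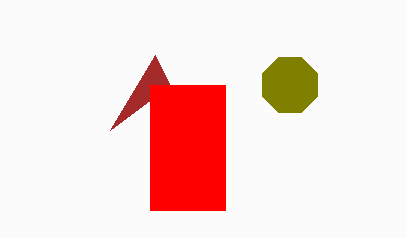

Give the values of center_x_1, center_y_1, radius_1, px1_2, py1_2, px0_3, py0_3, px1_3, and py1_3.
center_x_1 = 290
center_y_1 = 85
radius_1 = 30
px1_2 = 110
py1_2 = 130
px0_3 = 150
py0_3 = 85
px1_3 = 225
py1_3 = 210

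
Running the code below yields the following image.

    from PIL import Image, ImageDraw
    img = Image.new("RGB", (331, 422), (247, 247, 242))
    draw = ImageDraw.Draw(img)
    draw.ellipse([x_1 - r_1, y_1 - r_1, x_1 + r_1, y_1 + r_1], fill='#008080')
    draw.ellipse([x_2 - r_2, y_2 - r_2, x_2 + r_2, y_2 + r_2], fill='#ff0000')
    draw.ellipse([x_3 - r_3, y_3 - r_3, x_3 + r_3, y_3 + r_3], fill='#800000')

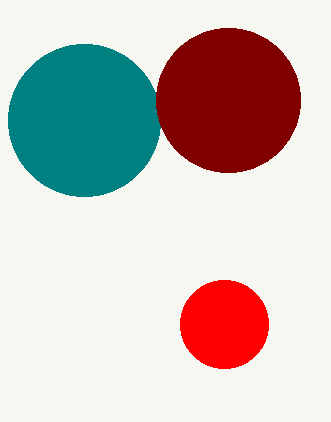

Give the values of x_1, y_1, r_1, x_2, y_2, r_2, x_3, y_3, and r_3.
x_1 = 84, y_1 = 120, r_1 = 76, x_2 = 224, y_2 = 324, r_2 = 44, x_3 = 228, y_3 = 100, r_3 = 72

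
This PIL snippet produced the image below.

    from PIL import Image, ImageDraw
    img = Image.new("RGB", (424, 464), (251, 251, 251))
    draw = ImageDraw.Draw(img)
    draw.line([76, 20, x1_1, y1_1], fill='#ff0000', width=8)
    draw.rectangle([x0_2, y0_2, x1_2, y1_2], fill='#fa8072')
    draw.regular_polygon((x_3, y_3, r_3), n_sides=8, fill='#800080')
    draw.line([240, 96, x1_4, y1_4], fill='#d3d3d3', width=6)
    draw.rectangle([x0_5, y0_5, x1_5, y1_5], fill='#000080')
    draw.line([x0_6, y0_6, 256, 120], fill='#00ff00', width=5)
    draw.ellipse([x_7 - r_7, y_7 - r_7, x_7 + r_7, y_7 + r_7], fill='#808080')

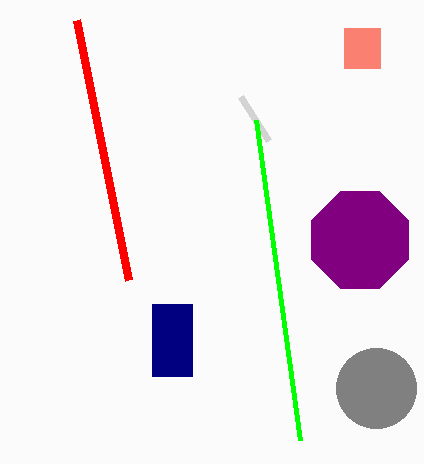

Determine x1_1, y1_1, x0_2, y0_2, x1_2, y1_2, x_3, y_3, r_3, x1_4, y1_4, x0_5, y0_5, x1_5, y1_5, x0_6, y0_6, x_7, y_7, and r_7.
x1_1 = 128
y1_1 = 280
x0_2 = 344
y0_2 = 28
x1_2 = 380
y1_2 = 68
x_3 = 360
y_3 = 240
r_3 = 52
x1_4 = 268
y1_4 = 140
x0_5 = 152
y0_5 = 304
x1_5 = 192
y1_5 = 376
x0_6 = 300
y0_6 = 440
x_7 = 376
y_7 = 388
r_7 = 40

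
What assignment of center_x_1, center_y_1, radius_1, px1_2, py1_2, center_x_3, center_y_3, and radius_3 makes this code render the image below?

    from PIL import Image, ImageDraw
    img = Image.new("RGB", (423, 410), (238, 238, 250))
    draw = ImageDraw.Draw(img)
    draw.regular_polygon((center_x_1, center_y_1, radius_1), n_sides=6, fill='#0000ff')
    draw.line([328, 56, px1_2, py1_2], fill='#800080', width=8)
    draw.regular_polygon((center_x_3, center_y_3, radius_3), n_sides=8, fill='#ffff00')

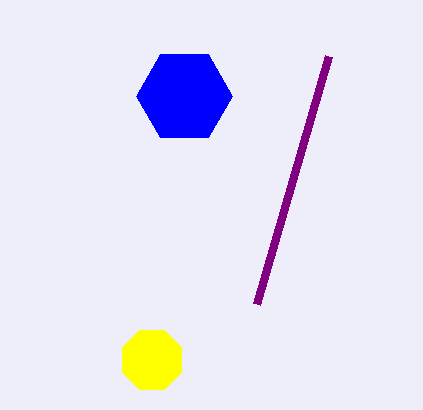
center_x_1 = 184, center_y_1 = 96, radius_1 = 48, px1_2 = 256, py1_2 = 304, center_x_3 = 152, center_y_3 = 360, radius_3 = 32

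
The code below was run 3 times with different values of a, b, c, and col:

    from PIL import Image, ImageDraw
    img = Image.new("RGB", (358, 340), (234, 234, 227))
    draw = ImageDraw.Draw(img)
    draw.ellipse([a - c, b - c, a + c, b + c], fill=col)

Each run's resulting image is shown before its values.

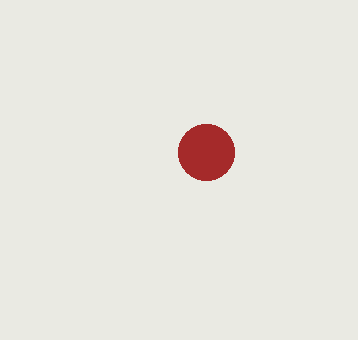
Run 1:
a = 206
b = 152
c = 28
col = 'brown'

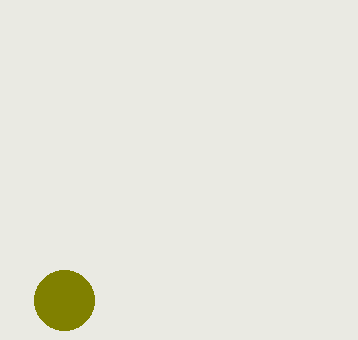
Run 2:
a = 64, b = 300, c = 30, col = 'olive'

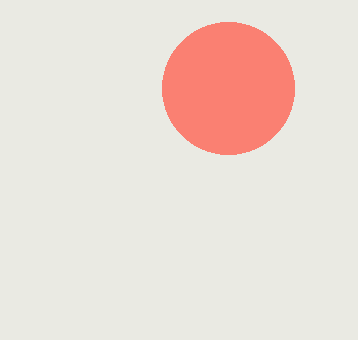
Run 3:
a = 228
b = 88
c = 66
col = 'salmon'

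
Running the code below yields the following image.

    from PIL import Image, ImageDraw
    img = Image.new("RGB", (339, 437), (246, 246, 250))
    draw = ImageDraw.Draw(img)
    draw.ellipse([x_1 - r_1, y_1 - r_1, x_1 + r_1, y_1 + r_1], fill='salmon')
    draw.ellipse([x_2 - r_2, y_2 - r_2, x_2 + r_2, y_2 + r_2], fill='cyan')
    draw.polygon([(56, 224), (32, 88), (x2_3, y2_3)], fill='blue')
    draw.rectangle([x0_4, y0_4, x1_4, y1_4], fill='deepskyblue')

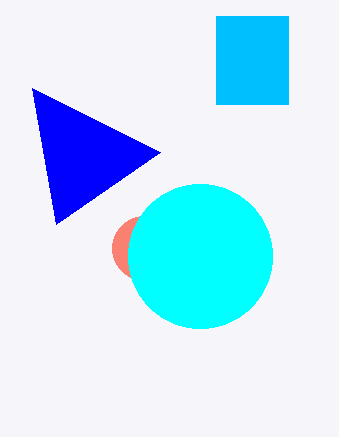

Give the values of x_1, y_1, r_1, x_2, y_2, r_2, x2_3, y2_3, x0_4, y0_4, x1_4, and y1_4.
x_1 = 144
y_1 = 248
r_1 = 32
x_2 = 200
y_2 = 256
r_2 = 72
x2_3 = 160
y2_3 = 152
x0_4 = 216
y0_4 = 16
x1_4 = 288
y1_4 = 104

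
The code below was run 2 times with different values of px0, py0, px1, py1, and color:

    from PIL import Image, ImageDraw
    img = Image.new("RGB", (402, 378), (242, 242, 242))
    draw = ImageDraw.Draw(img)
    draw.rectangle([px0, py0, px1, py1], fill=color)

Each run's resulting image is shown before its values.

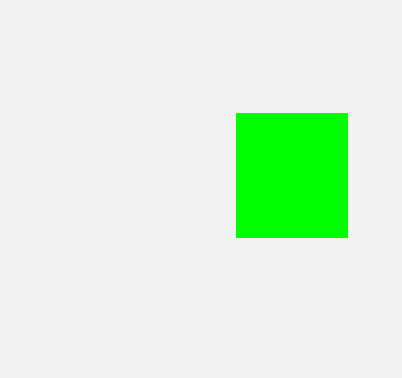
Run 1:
px0 = 236; py0 = 113; px1 = 347; py1 = 237; color = 'lime'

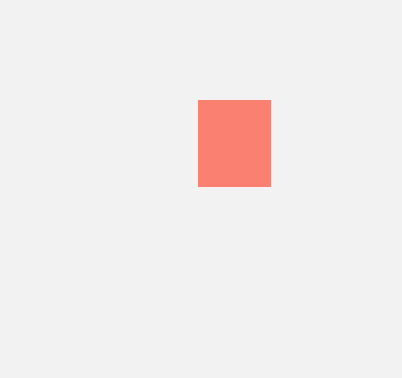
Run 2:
px0 = 198, py0 = 100, px1 = 270, py1 = 186, color = 'salmon'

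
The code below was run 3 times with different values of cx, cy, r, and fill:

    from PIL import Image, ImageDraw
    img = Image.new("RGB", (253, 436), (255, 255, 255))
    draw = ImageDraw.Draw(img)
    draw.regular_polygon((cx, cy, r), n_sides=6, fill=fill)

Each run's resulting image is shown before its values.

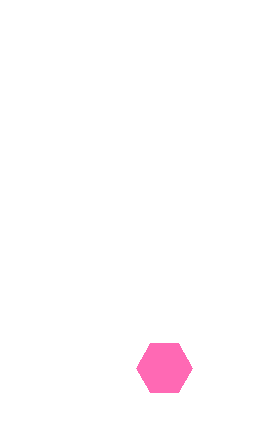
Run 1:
cx = 164; cy = 368; r = 28; fill = 'hotpink'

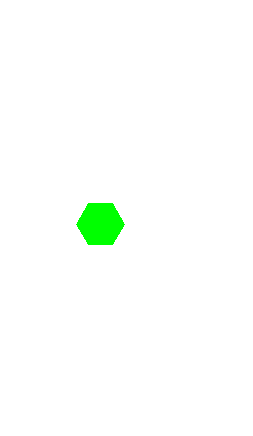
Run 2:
cx = 100, cy = 224, r = 24, fill = 'lime'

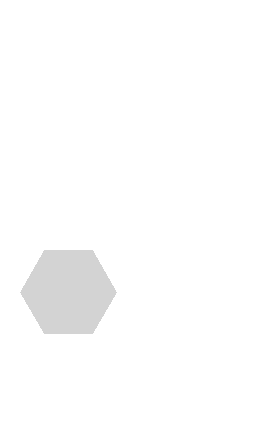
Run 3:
cx = 68; cy = 292; r = 48; fill = 'lightgray'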